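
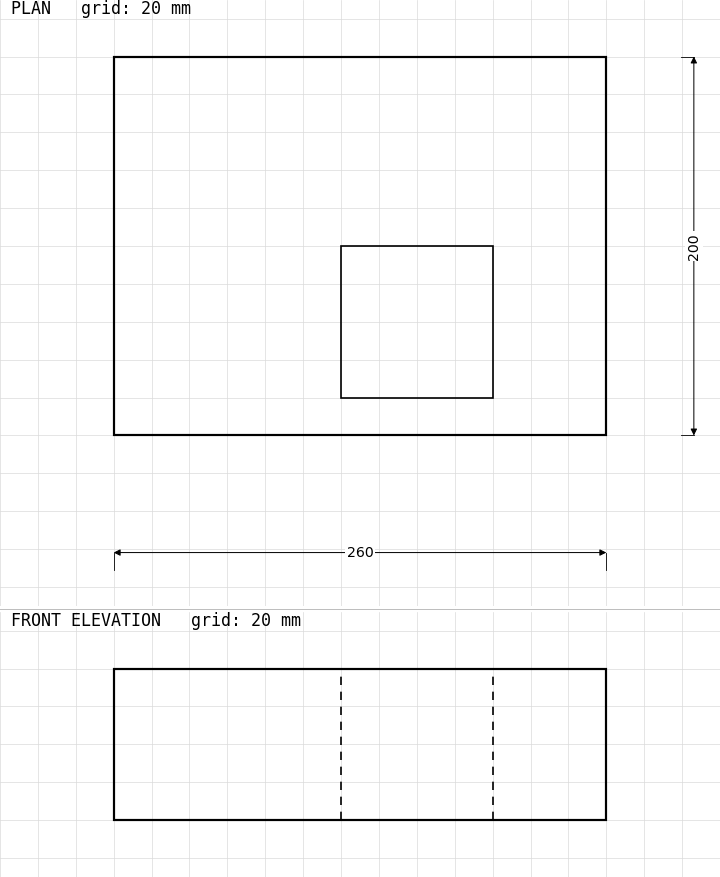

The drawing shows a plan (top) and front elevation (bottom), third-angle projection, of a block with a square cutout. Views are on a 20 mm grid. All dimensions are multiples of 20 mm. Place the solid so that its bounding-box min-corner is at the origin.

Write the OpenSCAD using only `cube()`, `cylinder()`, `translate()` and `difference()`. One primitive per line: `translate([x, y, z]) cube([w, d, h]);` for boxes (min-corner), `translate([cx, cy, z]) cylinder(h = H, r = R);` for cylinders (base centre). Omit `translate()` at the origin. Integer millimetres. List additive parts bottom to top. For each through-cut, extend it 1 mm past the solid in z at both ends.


difference() {
  cube([260, 200, 80]);
  translate([120, 20, -1]) cube([80, 80, 82]);
}


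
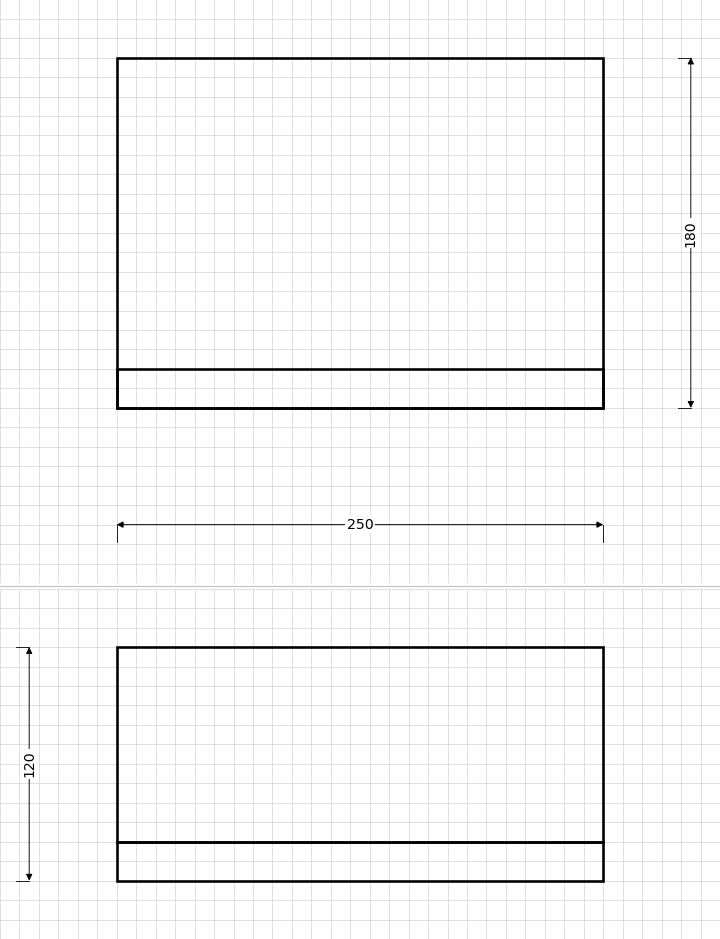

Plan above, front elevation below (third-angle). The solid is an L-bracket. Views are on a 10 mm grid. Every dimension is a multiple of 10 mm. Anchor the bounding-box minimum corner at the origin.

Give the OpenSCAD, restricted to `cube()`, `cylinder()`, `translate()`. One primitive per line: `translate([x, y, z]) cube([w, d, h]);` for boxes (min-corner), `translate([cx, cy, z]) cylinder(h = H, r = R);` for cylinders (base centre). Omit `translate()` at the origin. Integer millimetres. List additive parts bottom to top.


cube([250, 180, 20]);
translate([0, 0, 20]) cube([250, 20, 100]);


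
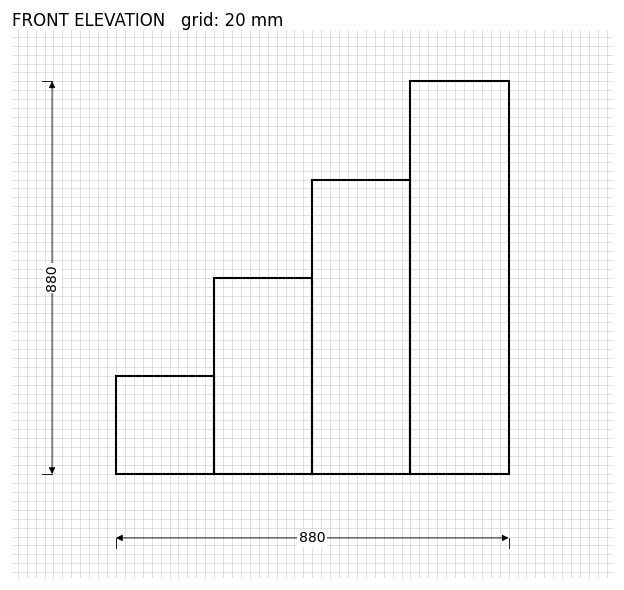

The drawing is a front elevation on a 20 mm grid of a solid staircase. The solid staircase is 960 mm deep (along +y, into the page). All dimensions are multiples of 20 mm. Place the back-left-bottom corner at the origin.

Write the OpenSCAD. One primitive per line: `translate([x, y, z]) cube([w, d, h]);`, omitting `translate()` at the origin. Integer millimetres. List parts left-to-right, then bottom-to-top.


cube([220, 960, 220]);
translate([220, 0, 0]) cube([220, 960, 440]);
translate([440, 0, 0]) cube([220, 960, 660]);
translate([660, 0, 0]) cube([220, 960, 880]);


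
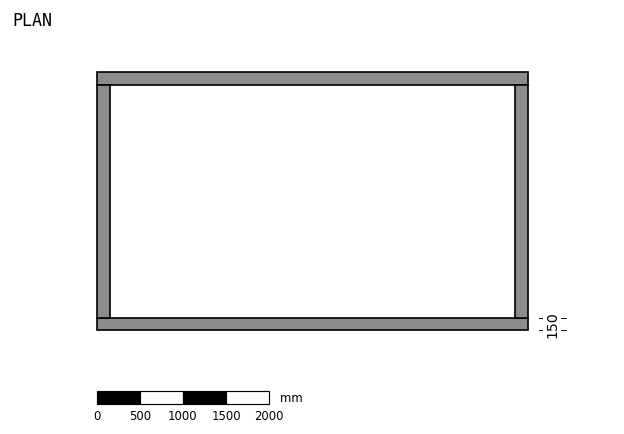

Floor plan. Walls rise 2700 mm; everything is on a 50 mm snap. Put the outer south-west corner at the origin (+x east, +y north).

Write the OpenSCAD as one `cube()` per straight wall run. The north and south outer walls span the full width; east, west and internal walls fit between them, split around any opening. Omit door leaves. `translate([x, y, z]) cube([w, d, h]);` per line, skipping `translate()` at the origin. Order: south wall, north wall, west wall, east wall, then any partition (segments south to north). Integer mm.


cube([5000, 150, 2700]);
translate([0, 2850, 0]) cube([5000, 150, 2700]);
translate([0, 150, 0]) cube([150, 2700, 2700]);
translate([4850, 150, 0]) cube([150, 2700, 2700]);


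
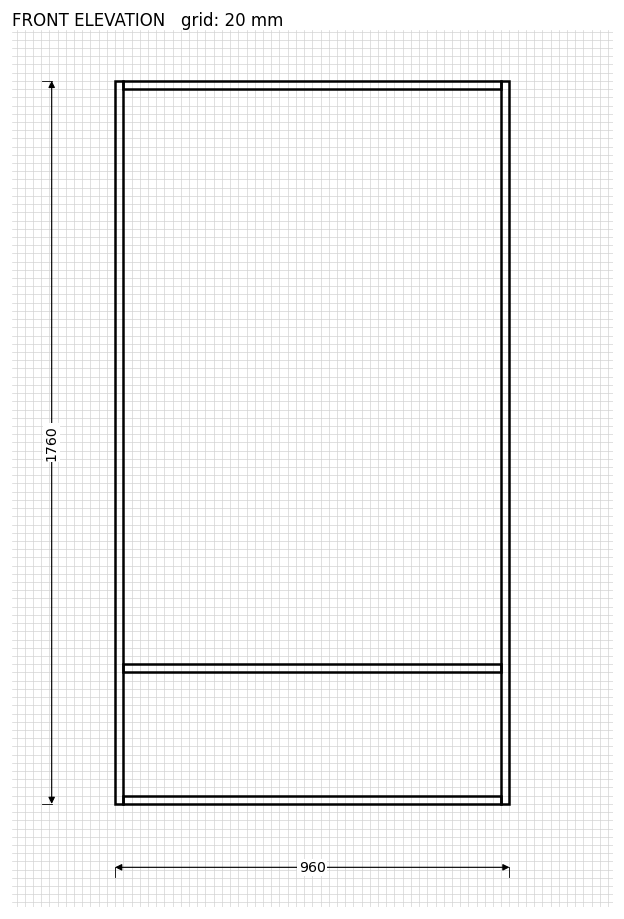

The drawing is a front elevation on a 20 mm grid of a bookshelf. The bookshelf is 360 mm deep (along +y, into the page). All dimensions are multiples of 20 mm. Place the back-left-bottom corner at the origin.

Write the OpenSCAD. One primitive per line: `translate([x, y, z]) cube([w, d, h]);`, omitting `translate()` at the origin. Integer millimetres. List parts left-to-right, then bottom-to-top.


cube([20, 360, 1760]);
translate([20, 0, 0]) cube([920, 360, 20]);
translate([20, 0, 320]) cube([920, 360, 20]);
translate([20, 0, 1740]) cube([920, 360, 20]);
translate([940, 0, 0]) cube([20, 360, 1760]);


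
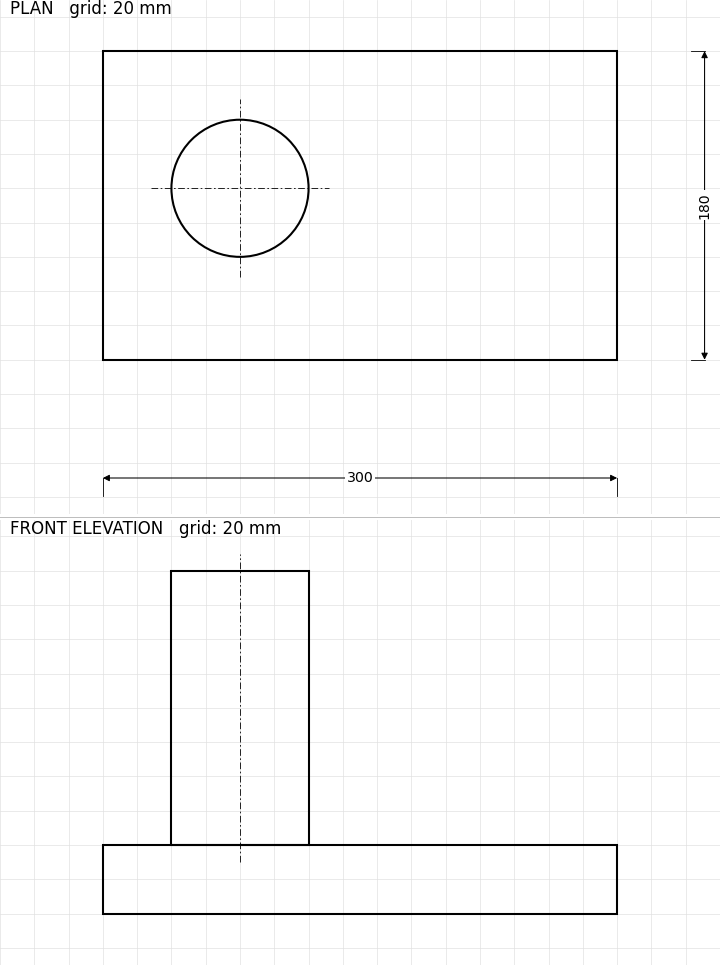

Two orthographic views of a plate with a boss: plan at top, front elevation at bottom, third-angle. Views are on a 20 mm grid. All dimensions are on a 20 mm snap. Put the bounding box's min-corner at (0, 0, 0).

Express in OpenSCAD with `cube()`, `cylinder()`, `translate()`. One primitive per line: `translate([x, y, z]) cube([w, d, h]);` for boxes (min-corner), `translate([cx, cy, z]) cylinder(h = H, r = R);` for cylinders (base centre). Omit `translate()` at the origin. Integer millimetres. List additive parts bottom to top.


cube([300, 180, 40]);
translate([80, 100, 40]) cylinder(h = 160, r = 40);


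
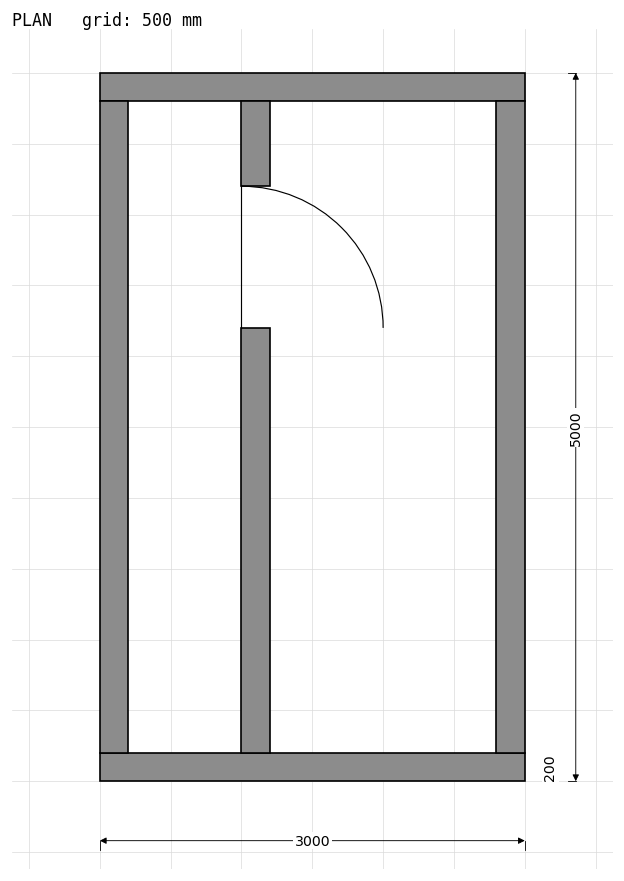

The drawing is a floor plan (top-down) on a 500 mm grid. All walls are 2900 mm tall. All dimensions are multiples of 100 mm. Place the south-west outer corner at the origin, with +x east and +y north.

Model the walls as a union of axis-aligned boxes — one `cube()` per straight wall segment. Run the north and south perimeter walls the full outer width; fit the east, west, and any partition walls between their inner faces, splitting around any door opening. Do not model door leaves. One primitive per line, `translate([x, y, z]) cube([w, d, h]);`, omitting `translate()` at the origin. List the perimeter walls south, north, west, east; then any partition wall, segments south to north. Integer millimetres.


cube([3000, 200, 2900]);
translate([0, 4800, 0]) cube([3000, 200, 2900]);
translate([0, 200, 0]) cube([200, 4600, 2900]);
translate([2800, 200, 0]) cube([200, 4600, 2900]);
translate([1000, 200, 0]) cube([200, 3000, 2900]);
translate([1000, 4200, 0]) cube([200, 600, 2900]);


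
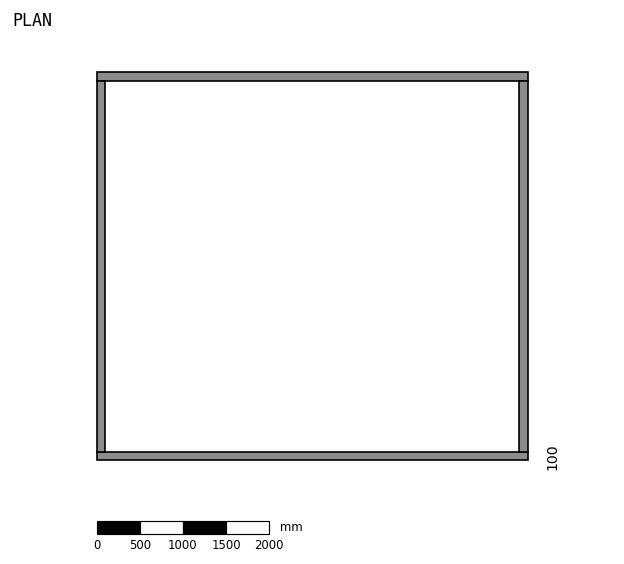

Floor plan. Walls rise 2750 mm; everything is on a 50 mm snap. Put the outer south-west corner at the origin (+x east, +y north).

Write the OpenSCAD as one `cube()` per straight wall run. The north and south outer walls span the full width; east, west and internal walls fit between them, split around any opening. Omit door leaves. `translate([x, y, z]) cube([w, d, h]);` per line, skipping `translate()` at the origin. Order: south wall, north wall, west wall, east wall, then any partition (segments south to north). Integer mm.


cube([5000, 100, 2750]);
translate([0, 4400, 0]) cube([5000, 100, 2750]);
translate([0, 100, 0]) cube([100, 4300, 2750]);
translate([4900, 100, 0]) cube([100, 4300, 2750]);


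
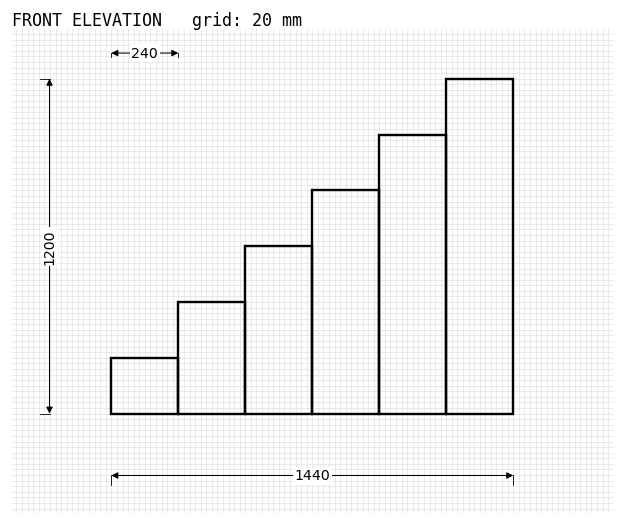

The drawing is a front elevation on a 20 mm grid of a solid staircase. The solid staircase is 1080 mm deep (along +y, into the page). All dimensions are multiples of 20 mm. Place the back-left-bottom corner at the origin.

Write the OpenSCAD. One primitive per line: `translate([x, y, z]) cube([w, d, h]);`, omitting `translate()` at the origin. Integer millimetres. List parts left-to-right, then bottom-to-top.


cube([240, 1080, 200]);
translate([240, 0, 0]) cube([240, 1080, 400]);
translate([480, 0, 0]) cube([240, 1080, 600]);
translate([720, 0, 0]) cube([240, 1080, 800]);
translate([960, 0, 0]) cube([240, 1080, 1000]);
translate([1200, 0, 0]) cube([240, 1080, 1200]);


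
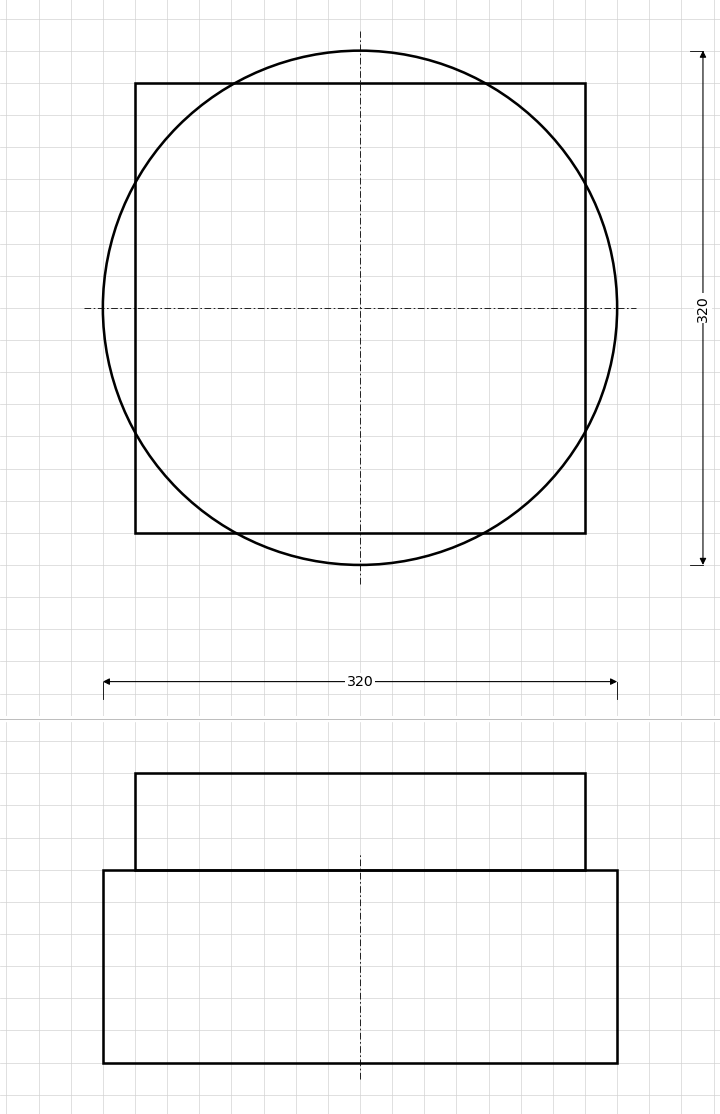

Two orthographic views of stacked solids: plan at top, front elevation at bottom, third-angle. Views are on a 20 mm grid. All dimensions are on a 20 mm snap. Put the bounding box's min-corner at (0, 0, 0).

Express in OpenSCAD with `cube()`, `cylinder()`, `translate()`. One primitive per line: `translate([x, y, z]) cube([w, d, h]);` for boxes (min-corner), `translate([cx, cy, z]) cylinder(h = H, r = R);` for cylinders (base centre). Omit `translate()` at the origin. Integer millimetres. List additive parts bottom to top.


translate([160, 160, 0]) cylinder(h = 120, r = 160);
translate([20, 20, 120]) cube([280, 280, 60]);


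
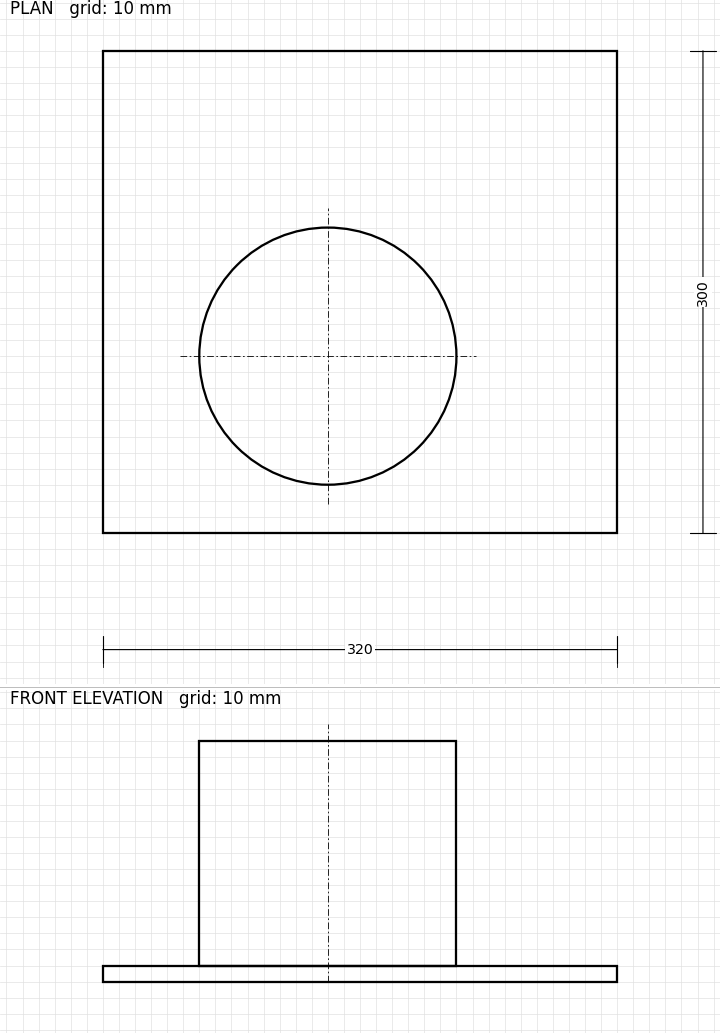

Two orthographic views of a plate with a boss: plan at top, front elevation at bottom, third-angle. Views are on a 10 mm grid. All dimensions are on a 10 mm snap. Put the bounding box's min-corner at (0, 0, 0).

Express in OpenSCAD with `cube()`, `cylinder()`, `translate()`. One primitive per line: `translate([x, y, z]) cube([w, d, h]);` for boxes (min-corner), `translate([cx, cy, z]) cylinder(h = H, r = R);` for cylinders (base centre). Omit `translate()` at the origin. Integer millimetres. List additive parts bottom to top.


cube([320, 300, 10]);
translate([140, 110, 10]) cylinder(h = 140, r = 80);


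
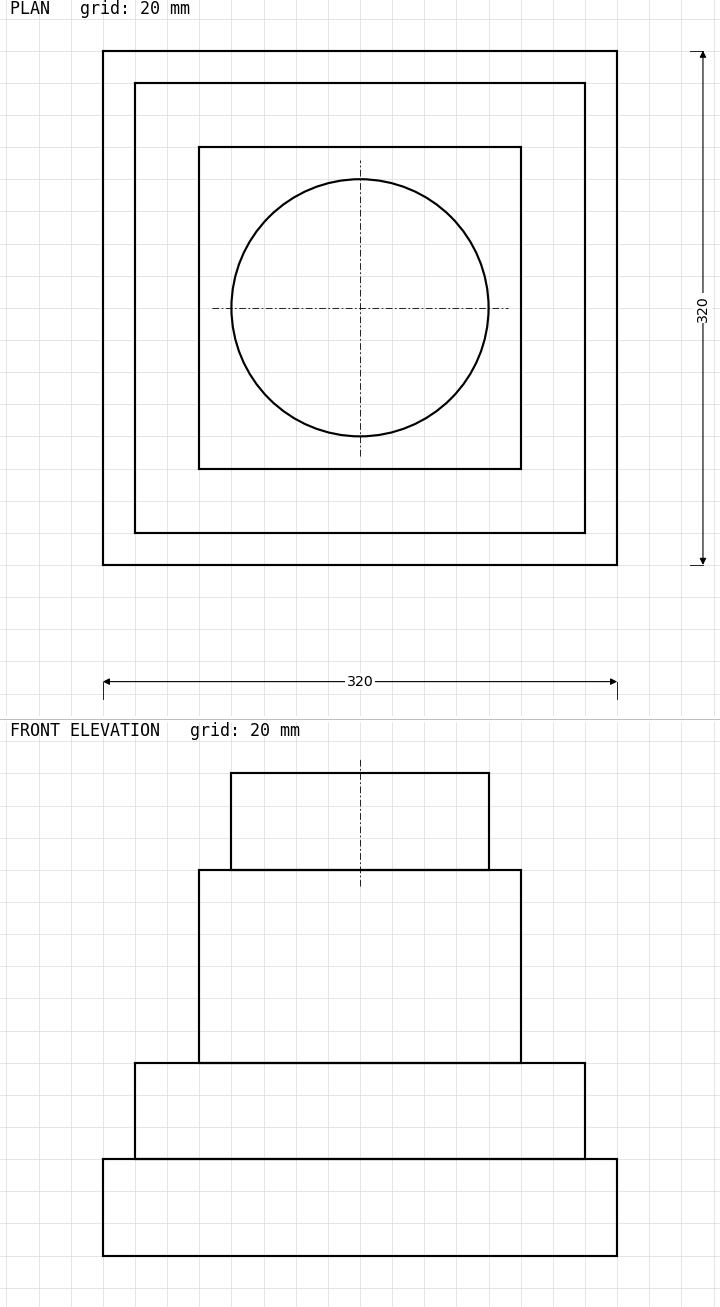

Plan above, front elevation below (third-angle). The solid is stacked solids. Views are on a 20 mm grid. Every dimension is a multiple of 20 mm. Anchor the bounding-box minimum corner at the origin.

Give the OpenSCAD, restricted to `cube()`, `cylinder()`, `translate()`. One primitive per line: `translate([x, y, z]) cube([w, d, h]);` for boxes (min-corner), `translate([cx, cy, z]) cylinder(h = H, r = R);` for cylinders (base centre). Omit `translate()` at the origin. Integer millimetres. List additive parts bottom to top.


cube([320, 320, 60]);
translate([20, 20, 60]) cube([280, 280, 60]);
translate([60, 60, 120]) cube([200, 200, 120]);
translate([160, 160, 240]) cylinder(h = 60, r = 80);


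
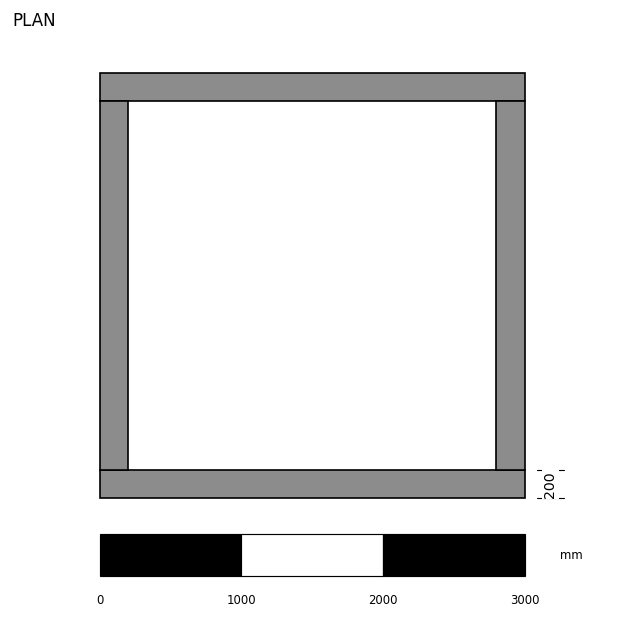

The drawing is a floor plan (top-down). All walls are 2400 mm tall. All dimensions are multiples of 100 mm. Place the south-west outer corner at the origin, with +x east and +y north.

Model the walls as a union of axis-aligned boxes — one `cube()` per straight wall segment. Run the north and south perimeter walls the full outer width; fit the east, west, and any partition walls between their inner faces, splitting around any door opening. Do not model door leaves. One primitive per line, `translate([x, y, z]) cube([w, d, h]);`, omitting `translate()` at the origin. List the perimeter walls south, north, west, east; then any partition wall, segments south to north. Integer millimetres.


cube([3000, 200, 2400]);
translate([0, 2800, 0]) cube([3000, 200, 2400]);
translate([0, 200, 0]) cube([200, 2600, 2400]);
translate([2800, 200, 0]) cube([200, 2600, 2400]);


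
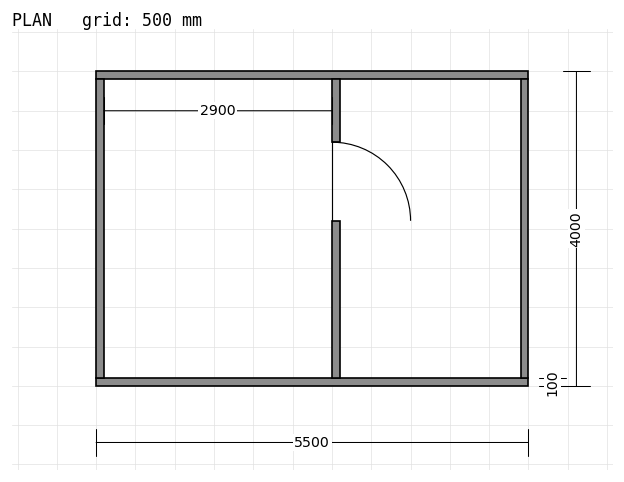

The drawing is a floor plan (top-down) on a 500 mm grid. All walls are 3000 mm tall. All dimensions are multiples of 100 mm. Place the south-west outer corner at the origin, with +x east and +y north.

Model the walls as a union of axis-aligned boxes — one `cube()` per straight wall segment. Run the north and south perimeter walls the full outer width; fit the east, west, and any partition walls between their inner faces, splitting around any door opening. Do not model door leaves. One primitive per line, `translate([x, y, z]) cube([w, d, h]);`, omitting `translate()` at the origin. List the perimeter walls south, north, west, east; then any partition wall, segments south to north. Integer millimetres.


cube([5500, 100, 3000]);
translate([0, 3900, 0]) cube([5500, 100, 3000]);
translate([0, 100, 0]) cube([100, 3800, 3000]);
translate([5400, 100, 0]) cube([100, 3800, 3000]);
translate([3000, 100, 0]) cube([100, 2000, 3000]);
translate([3000, 3100, 0]) cube([100, 800, 3000]);


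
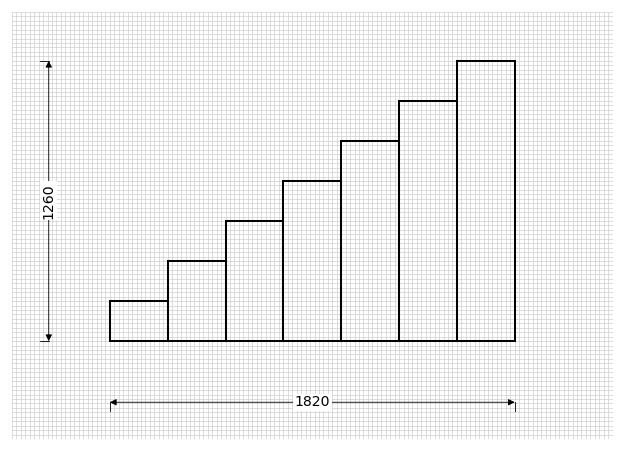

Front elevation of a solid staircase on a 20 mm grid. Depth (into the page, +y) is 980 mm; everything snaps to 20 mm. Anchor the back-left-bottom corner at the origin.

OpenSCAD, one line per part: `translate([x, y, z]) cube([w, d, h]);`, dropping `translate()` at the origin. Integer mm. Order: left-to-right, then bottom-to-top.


cube([260, 980, 180]);
translate([260, 0, 0]) cube([260, 980, 360]);
translate([520, 0, 0]) cube([260, 980, 540]);
translate([780, 0, 0]) cube([260, 980, 720]);
translate([1040, 0, 0]) cube([260, 980, 900]);
translate([1300, 0, 0]) cube([260, 980, 1080]);
translate([1560, 0, 0]) cube([260, 980, 1260]);


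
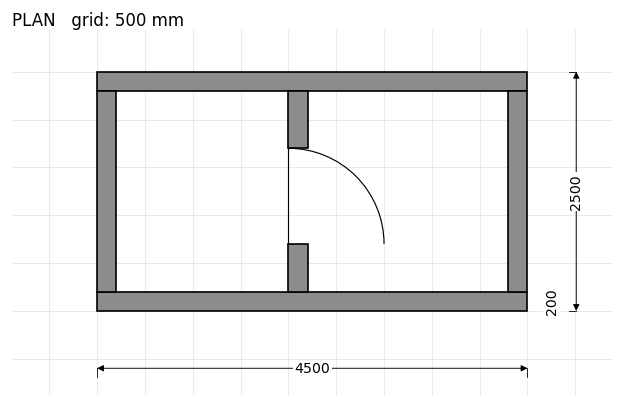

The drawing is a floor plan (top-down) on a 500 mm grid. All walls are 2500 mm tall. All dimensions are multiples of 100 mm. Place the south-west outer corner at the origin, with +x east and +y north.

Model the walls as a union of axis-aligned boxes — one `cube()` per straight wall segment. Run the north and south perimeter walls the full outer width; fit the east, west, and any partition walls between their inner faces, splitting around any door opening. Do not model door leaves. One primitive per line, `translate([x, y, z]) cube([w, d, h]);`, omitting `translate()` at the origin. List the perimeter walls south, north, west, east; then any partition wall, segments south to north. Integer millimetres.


cube([4500, 200, 2500]);
translate([0, 2300, 0]) cube([4500, 200, 2500]);
translate([0, 200, 0]) cube([200, 2100, 2500]);
translate([4300, 200, 0]) cube([200, 2100, 2500]);
translate([2000, 200, 0]) cube([200, 500, 2500]);
translate([2000, 1700, 0]) cube([200, 600, 2500]);


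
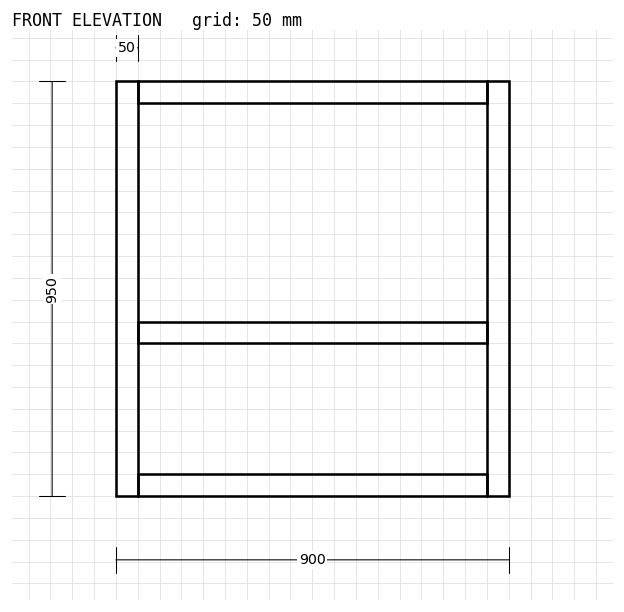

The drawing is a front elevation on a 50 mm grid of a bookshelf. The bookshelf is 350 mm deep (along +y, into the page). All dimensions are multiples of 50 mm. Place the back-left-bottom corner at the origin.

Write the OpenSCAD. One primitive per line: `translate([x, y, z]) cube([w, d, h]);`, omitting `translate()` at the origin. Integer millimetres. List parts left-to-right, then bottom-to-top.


cube([50, 350, 950]);
translate([50, 0, 0]) cube([800, 350, 50]);
translate([50, 0, 350]) cube([800, 350, 50]);
translate([50, 0, 900]) cube([800, 350, 50]);
translate([850, 0, 0]) cube([50, 350, 950]);


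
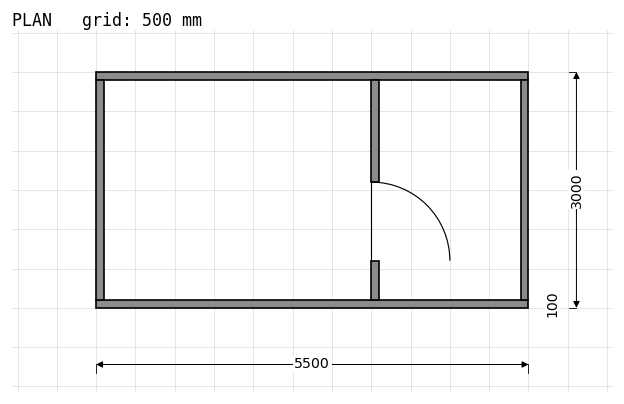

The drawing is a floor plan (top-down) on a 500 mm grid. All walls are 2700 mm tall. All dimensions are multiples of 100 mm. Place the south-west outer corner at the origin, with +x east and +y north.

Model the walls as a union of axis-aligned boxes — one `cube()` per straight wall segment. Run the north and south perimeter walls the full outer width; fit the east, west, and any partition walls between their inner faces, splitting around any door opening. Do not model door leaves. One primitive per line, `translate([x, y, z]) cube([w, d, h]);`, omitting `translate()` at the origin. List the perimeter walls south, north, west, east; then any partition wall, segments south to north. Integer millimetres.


cube([5500, 100, 2700]);
translate([0, 2900, 0]) cube([5500, 100, 2700]);
translate([0, 100, 0]) cube([100, 2800, 2700]);
translate([5400, 100, 0]) cube([100, 2800, 2700]);
translate([3500, 100, 0]) cube([100, 500, 2700]);
translate([3500, 1600, 0]) cube([100, 1300, 2700]);


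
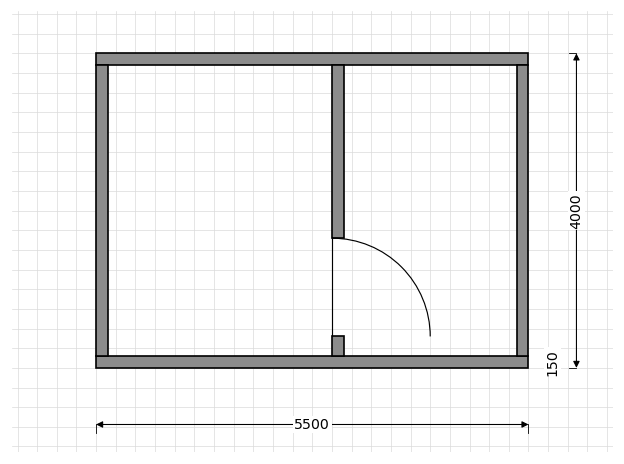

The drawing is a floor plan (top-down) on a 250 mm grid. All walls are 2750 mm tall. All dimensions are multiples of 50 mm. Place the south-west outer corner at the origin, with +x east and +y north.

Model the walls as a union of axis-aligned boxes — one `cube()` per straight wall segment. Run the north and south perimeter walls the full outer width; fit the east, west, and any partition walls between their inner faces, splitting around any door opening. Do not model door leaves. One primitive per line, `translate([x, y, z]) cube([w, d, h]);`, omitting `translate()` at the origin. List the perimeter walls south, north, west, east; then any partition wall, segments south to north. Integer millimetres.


cube([5500, 150, 2750]);
translate([0, 3850, 0]) cube([5500, 150, 2750]);
translate([0, 150, 0]) cube([150, 3700, 2750]);
translate([5350, 150, 0]) cube([150, 3700, 2750]);
translate([3000, 150, 0]) cube([150, 250, 2750]);
translate([3000, 1650, 0]) cube([150, 2200, 2750]);


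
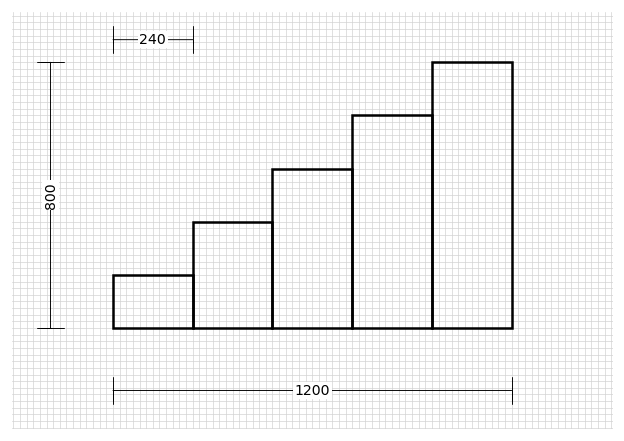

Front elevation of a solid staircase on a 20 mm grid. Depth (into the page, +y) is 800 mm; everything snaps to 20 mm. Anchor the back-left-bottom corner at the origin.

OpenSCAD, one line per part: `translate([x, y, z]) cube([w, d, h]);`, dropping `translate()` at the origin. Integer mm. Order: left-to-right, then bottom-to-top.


cube([240, 800, 160]);
translate([240, 0, 0]) cube([240, 800, 320]);
translate([480, 0, 0]) cube([240, 800, 480]);
translate([720, 0, 0]) cube([240, 800, 640]);
translate([960, 0, 0]) cube([240, 800, 800]);


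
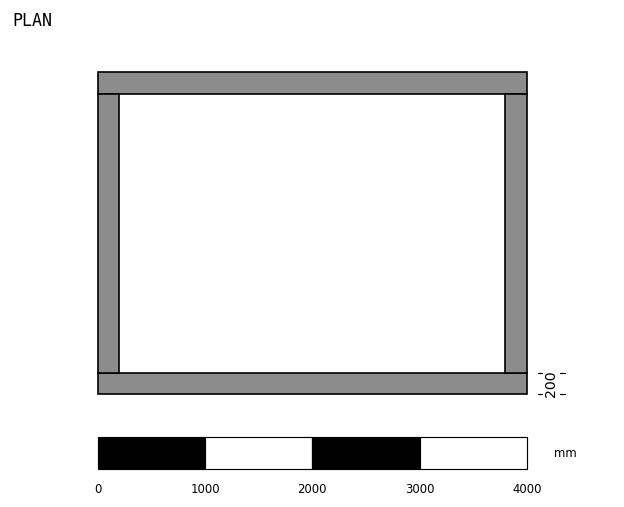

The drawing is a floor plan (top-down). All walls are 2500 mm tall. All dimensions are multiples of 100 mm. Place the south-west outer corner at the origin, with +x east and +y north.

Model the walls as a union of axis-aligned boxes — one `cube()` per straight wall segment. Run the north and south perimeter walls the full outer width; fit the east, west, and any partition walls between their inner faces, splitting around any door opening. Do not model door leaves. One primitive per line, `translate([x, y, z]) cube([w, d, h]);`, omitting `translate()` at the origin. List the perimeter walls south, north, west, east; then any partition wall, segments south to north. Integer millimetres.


cube([4000, 200, 2500]);
translate([0, 2800, 0]) cube([4000, 200, 2500]);
translate([0, 200, 0]) cube([200, 2600, 2500]);
translate([3800, 200, 0]) cube([200, 2600, 2500]);


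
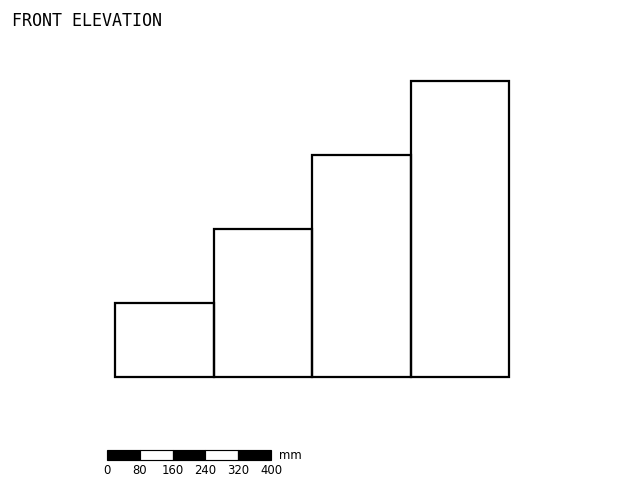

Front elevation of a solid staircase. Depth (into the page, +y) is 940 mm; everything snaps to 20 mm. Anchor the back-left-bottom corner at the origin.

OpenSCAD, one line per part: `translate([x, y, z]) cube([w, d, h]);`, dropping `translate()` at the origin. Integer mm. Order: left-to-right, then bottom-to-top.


cube([240, 940, 180]);
translate([240, 0, 0]) cube([240, 940, 360]);
translate([480, 0, 0]) cube([240, 940, 540]);
translate([720, 0, 0]) cube([240, 940, 720]);


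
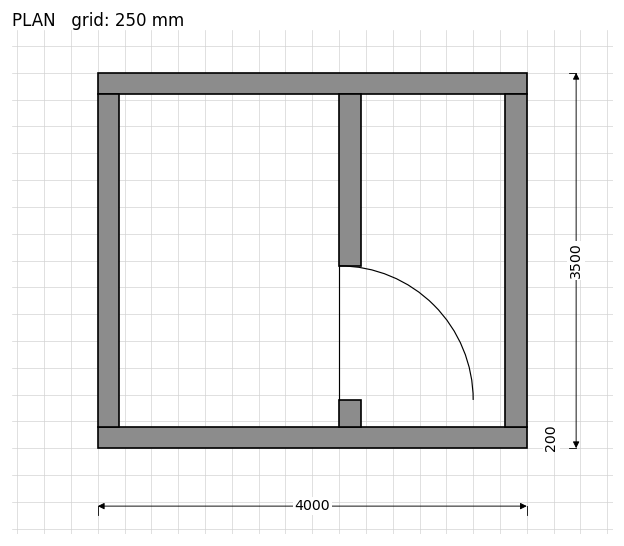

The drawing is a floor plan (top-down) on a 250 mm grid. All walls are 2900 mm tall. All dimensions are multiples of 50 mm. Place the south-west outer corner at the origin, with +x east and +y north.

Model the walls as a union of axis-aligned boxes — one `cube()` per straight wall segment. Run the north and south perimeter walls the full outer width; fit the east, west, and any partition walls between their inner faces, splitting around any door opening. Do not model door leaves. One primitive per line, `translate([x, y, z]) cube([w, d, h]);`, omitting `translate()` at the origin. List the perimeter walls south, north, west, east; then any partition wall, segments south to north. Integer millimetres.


cube([4000, 200, 2900]);
translate([0, 3300, 0]) cube([4000, 200, 2900]);
translate([0, 200, 0]) cube([200, 3100, 2900]);
translate([3800, 200, 0]) cube([200, 3100, 2900]);
translate([2250, 200, 0]) cube([200, 250, 2900]);
translate([2250, 1700, 0]) cube([200, 1600, 2900]);


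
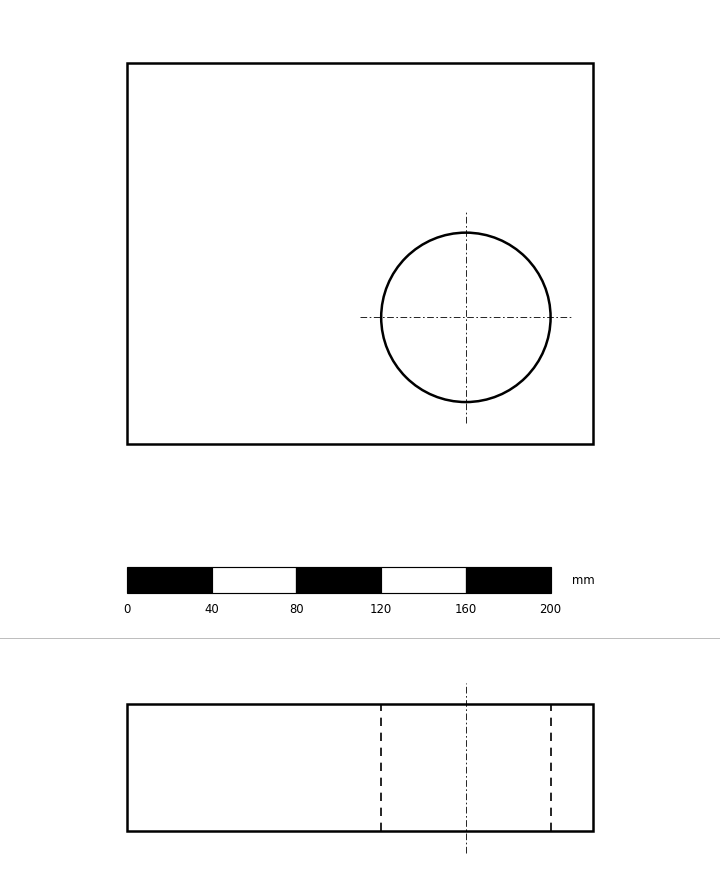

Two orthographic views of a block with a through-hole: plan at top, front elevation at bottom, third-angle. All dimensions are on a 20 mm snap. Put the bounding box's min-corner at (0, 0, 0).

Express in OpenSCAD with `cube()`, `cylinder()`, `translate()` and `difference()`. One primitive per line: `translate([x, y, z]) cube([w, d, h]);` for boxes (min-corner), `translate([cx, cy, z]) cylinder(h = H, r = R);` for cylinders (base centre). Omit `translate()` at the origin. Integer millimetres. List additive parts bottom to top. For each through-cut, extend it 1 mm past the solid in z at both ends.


difference() {
  cube([220, 180, 60]);
  translate([160, 60, -1]) cylinder(h = 62, r = 40);
}


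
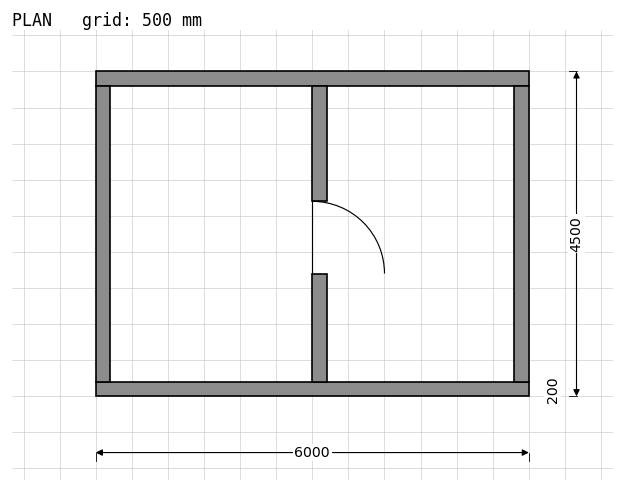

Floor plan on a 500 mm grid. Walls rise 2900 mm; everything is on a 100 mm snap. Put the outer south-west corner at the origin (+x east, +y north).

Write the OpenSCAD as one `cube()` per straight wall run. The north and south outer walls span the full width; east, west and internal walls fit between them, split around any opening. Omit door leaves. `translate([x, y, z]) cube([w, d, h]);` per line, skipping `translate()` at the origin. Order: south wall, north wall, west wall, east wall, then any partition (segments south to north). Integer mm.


cube([6000, 200, 2900]);
translate([0, 4300, 0]) cube([6000, 200, 2900]);
translate([0, 200, 0]) cube([200, 4100, 2900]);
translate([5800, 200, 0]) cube([200, 4100, 2900]);
translate([3000, 200, 0]) cube([200, 1500, 2900]);
translate([3000, 2700, 0]) cube([200, 1600, 2900]);


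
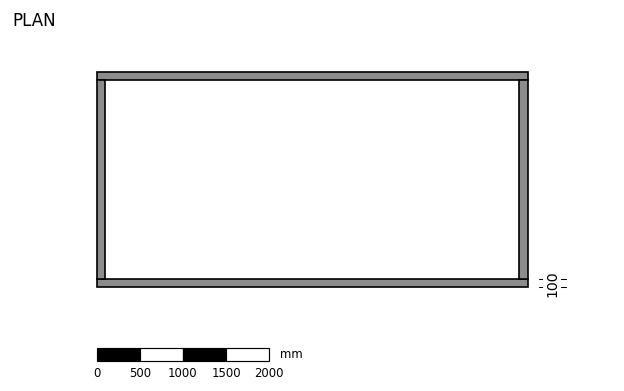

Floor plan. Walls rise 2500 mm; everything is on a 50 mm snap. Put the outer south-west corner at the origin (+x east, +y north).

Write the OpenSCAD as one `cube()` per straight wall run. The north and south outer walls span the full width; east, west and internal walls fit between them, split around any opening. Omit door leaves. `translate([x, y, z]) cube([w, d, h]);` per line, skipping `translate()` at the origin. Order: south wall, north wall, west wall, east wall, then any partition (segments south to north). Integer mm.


cube([5000, 100, 2500]);
translate([0, 2400, 0]) cube([5000, 100, 2500]);
translate([0, 100, 0]) cube([100, 2300, 2500]);
translate([4900, 100, 0]) cube([100, 2300, 2500]);


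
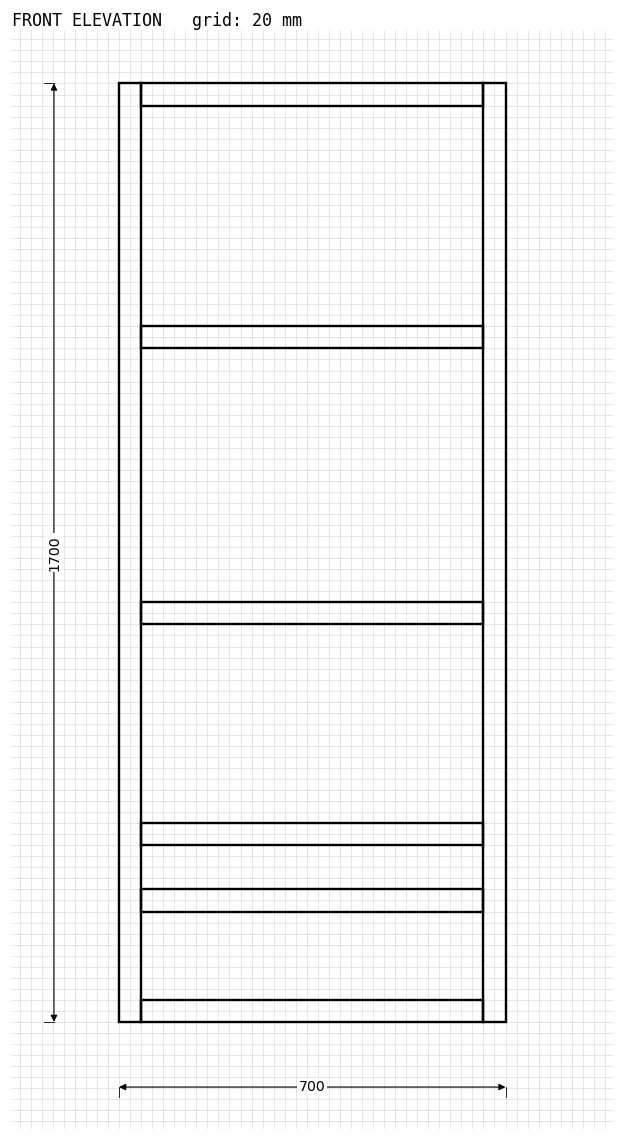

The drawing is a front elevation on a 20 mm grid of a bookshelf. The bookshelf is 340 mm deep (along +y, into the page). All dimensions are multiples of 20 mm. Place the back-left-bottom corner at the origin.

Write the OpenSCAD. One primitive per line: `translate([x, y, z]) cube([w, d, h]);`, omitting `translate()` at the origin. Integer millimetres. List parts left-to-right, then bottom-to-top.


cube([40, 340, 1700]);
translate([40, 0, 0]) cube([620, 340, 40]);
translate([40, 0, 200]) cube([620, 340, 40]);
translate([40, 0, 320]) cube([620, 340, 40]);
translate([40, 0, 720]) cube([620, 340, 40]);
translate([40, 0, 1220]) cube([620, 340, 40]);
translate([40, 0, 1660]) cube([620, 340, 40]);
translate([660, 0, 0]) cube([40, 340, 1700]);


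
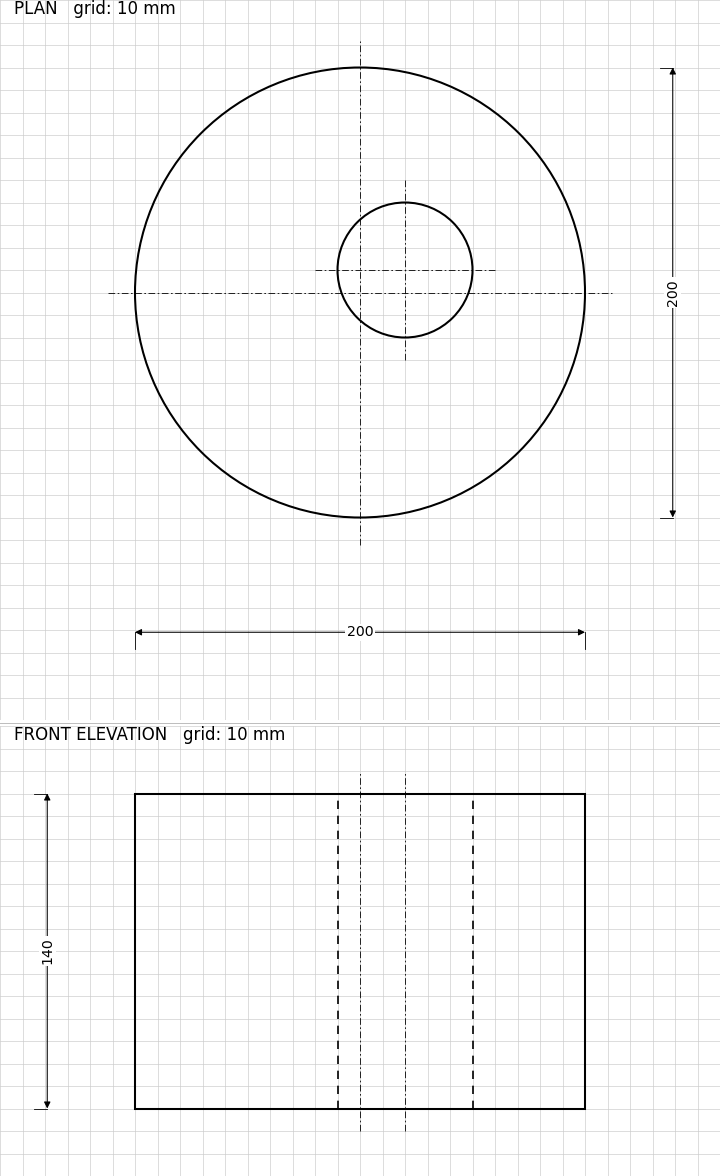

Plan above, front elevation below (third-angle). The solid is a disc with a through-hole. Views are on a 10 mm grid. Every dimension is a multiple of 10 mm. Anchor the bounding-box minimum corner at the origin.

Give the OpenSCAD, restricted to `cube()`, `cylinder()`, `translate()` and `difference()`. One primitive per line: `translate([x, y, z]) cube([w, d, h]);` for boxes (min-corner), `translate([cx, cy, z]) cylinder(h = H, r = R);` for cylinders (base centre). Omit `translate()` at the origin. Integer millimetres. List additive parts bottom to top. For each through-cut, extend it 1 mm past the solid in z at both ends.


difference() {
  translate([100, 100, 0]) cylinder(h = 140, r = 100);
  translate([120, 110, -1]) cylinder(h = 142, r = 30);
}


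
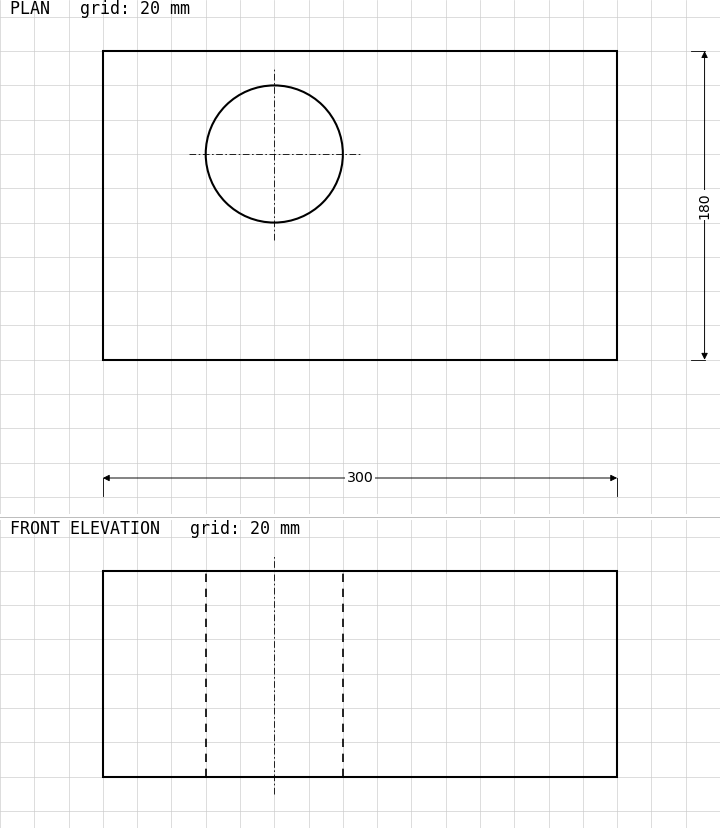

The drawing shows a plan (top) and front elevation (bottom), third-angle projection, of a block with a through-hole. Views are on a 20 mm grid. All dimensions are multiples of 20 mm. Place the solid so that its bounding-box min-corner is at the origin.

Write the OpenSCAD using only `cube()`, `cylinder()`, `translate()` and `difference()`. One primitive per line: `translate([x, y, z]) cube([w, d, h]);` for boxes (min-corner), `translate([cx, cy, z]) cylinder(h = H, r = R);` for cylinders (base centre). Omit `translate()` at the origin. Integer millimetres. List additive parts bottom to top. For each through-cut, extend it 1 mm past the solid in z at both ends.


difference() {
  cube([300, 180, 120]);
  translate([100, 120, -1]) cylinder(h = 122, r = 40);
}


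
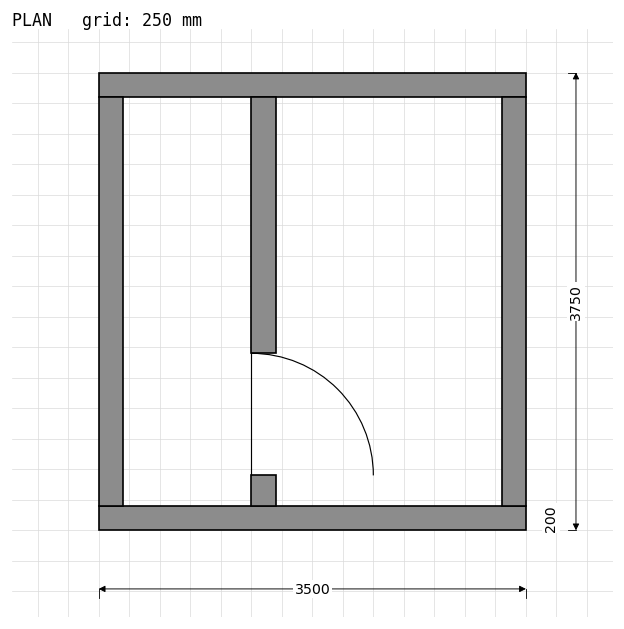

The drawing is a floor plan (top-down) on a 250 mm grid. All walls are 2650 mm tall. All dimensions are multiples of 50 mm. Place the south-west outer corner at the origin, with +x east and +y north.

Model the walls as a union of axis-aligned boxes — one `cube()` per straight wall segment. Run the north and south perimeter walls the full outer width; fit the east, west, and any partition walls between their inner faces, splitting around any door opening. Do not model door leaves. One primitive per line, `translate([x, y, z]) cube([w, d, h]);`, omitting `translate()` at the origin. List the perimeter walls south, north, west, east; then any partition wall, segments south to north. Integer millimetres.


cube([3500, 200, 2650]);
translate([0, 3550, 0]) cube([3500, 200, 2650]);
translate([0, 200, 0]) cube([200, 3350, 2650]);
translate([3300, 200, 0]) cube([200, 3350, 2650]);
translate([1250, 200, 0]) cube([200, 250, 2650]);
translate([1250, 1450, 0]) cube([200, 2100, 2650]);


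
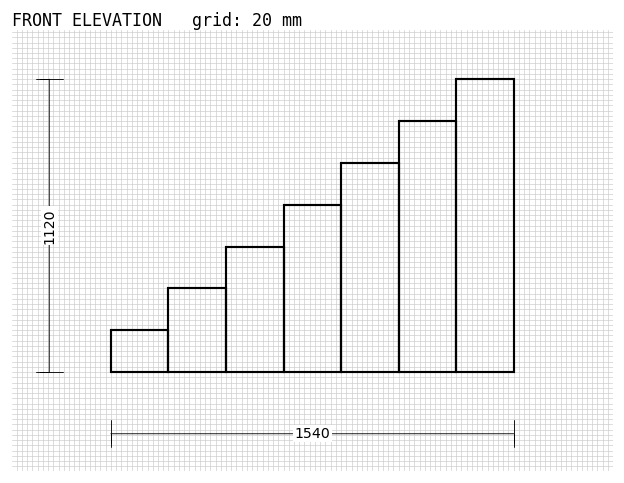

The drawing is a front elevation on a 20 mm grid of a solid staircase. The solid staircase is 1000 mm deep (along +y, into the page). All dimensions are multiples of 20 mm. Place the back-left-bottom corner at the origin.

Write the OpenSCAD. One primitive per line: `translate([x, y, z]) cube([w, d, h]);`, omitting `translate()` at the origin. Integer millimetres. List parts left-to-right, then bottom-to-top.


cube([220, 1000, 160]);
translate([220, 0, 0]) cube([220, 1000, 320]);
translate([440, 0, 0]) cube([220, 1000, 480]);
translate([660, 0, 0]) cube([220, 1000, 640]);
translate([880, 0, 0]) cube([220, 1000, 800]);
translate([1100, 0, 0]) cube([220, 1000, 960]);
translate([1320, 0, 0]) cube([220, 1000, 1120]);


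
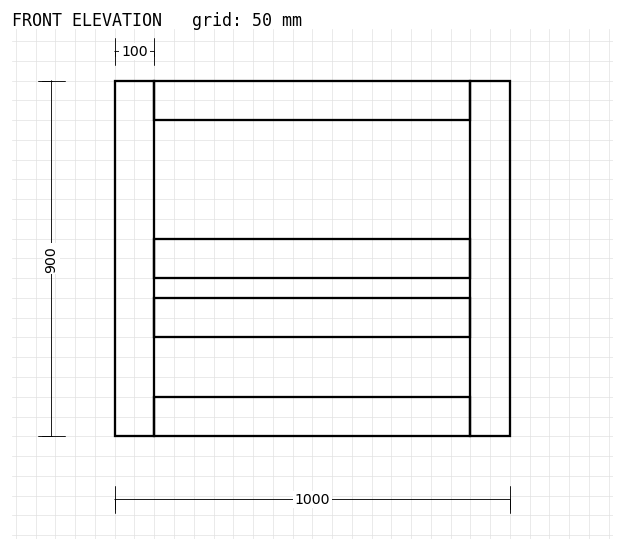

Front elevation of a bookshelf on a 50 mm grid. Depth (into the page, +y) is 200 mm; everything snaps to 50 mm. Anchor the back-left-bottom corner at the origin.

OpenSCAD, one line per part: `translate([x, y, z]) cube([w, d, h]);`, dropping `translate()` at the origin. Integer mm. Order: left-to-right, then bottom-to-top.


cube([100, 200, 900]);
translate([100, 0, 0]) cube([800, 200, 100]);
translate([100, 0, 250]) cube([800, 200, 100]);
translate([100, 0, 400]) cube([800, 200, 100]);
translate([100, 0, 800]) cube([800, 200, 100]);
translate([900, 0, 0]) cube([100, 200, 900]);


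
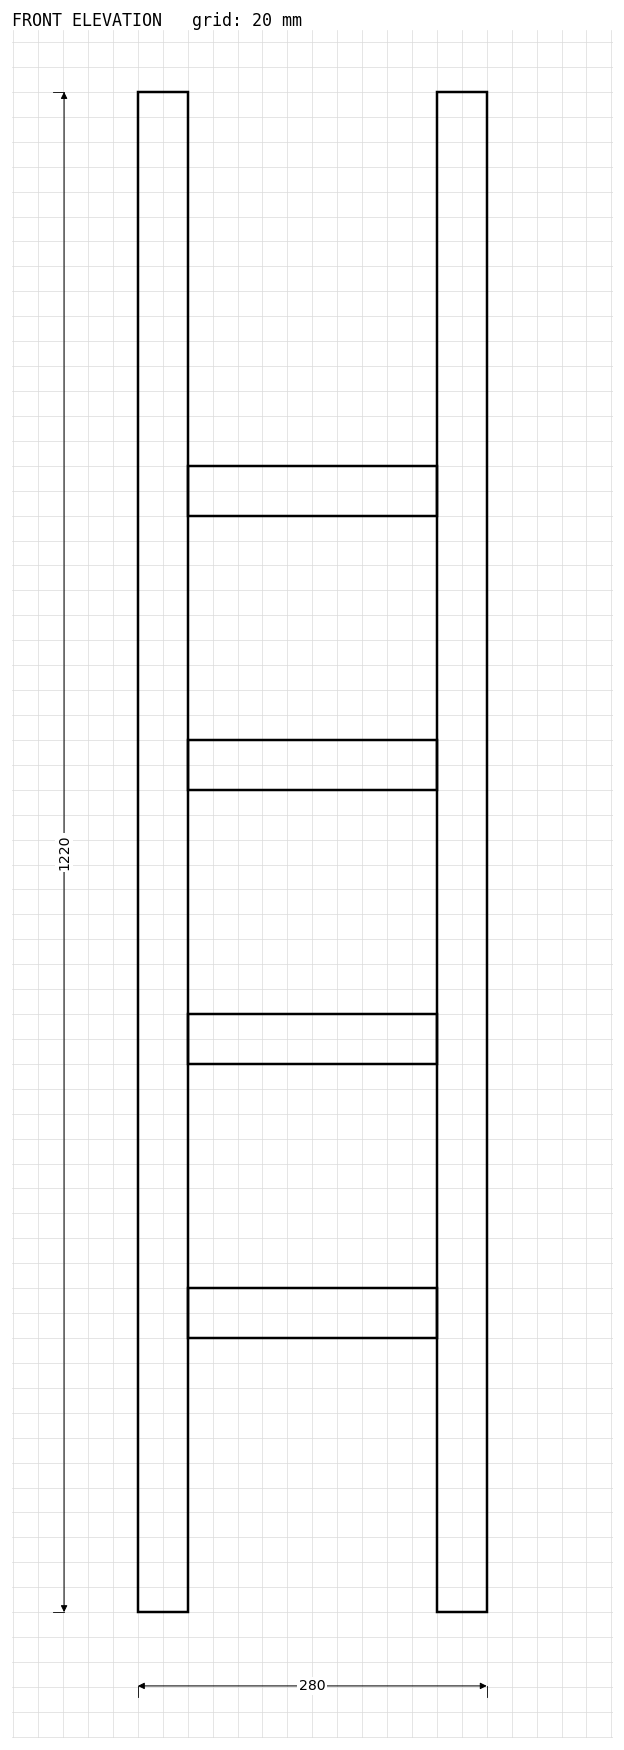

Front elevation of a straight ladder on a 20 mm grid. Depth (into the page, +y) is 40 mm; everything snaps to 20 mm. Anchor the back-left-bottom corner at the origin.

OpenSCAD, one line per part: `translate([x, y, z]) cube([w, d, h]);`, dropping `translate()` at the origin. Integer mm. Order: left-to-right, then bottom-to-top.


cube([40, 40, 1220]);
translate([40, 0, 220]) cube([200, 40, 40]);
translate([40, 0, 440]) cube([200, 40, 40]);
translate([40, 0, 660]) cube([200, 40, 40]);
translate([40, 0, 880]) cube([200, 40, 40]);
translate([240, 0, 0]) cube([40, 40, 1220]);


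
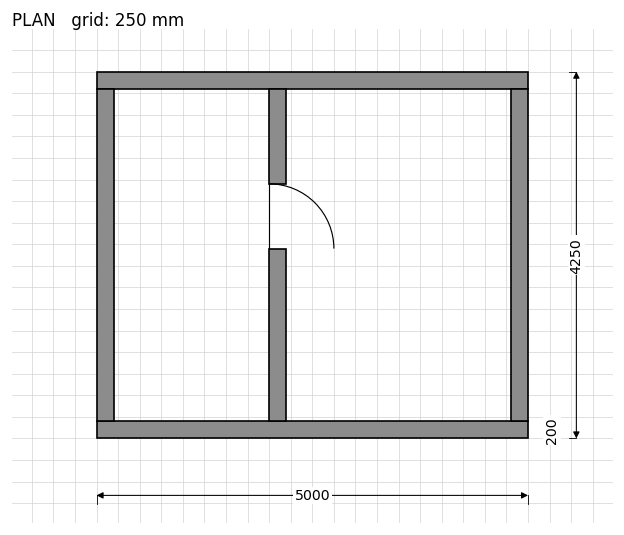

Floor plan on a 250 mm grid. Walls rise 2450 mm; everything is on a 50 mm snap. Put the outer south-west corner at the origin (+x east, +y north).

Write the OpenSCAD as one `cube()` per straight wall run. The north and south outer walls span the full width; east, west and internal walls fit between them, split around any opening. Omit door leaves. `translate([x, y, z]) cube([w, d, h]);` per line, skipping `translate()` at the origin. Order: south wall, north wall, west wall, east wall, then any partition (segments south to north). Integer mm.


cube([5000, 200, 2450]);
translate([0, 4050, 0]) cube([5000, 200, 2450]);
translate([0, 200, 0]) cube([200, 3850, 2450]);
translate([4800, 200, 0]) cube([200, 3850, 2450]);
translate([2000, 200, 0]) cube([200, 2000, 2450]);
translate([2000, 2950, 0]) cube([200, 1100, 2450]);


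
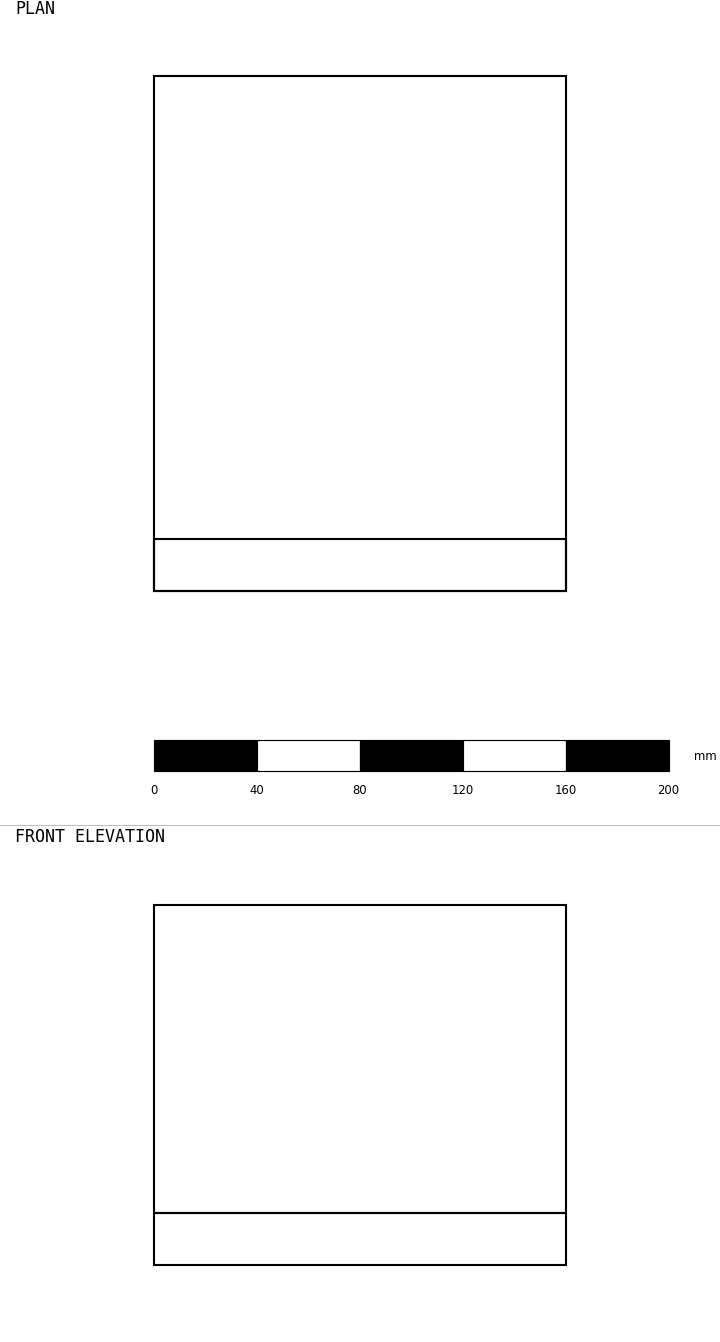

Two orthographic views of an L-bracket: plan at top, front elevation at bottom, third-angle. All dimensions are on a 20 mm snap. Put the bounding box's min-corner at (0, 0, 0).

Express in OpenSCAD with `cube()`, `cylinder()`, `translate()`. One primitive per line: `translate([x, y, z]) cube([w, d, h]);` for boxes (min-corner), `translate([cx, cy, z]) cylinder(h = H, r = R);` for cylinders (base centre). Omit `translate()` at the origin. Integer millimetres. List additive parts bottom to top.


cube([160, 200, 20]);
translate([0, 0, 20]) cube([160, 20, 120]);


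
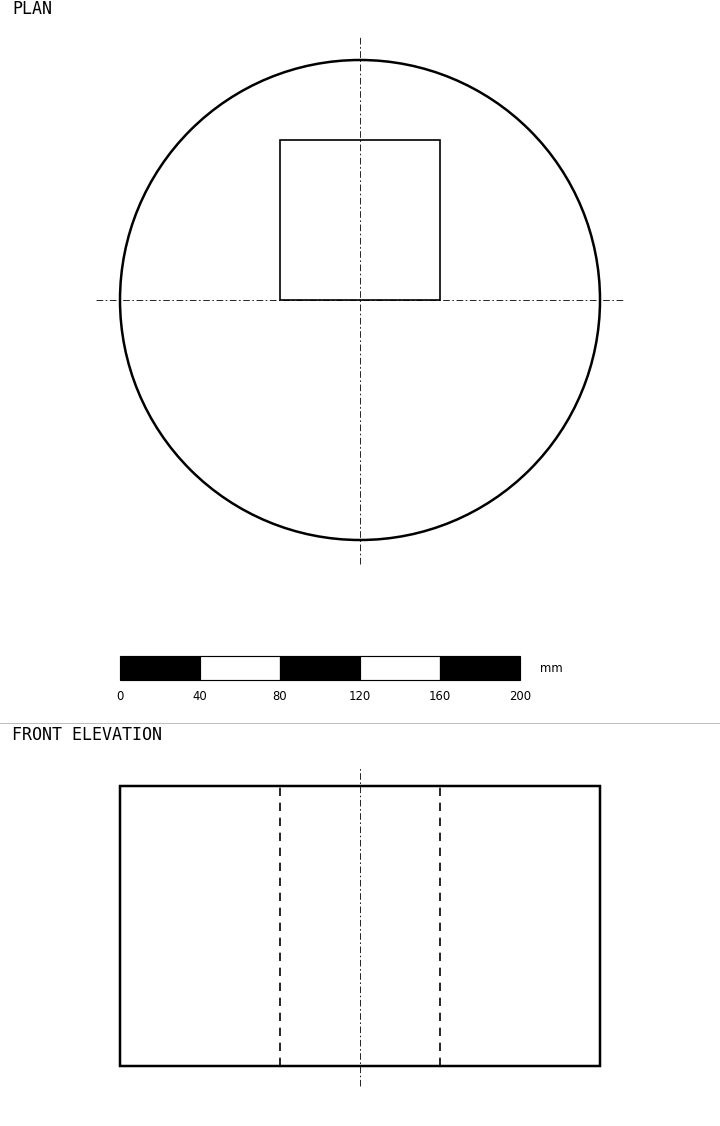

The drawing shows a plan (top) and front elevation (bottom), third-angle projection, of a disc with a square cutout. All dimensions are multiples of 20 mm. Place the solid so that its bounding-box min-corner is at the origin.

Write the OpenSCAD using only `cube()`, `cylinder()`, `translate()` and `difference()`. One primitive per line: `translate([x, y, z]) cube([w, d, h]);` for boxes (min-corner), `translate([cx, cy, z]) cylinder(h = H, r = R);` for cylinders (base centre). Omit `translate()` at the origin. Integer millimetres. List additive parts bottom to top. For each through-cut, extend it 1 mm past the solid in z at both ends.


difference() {
  translate([120, 120, 0]) cylinder(h = 140, r = 120);
  translate([80, 120, -1]) cube([80, 80, 142]);
}


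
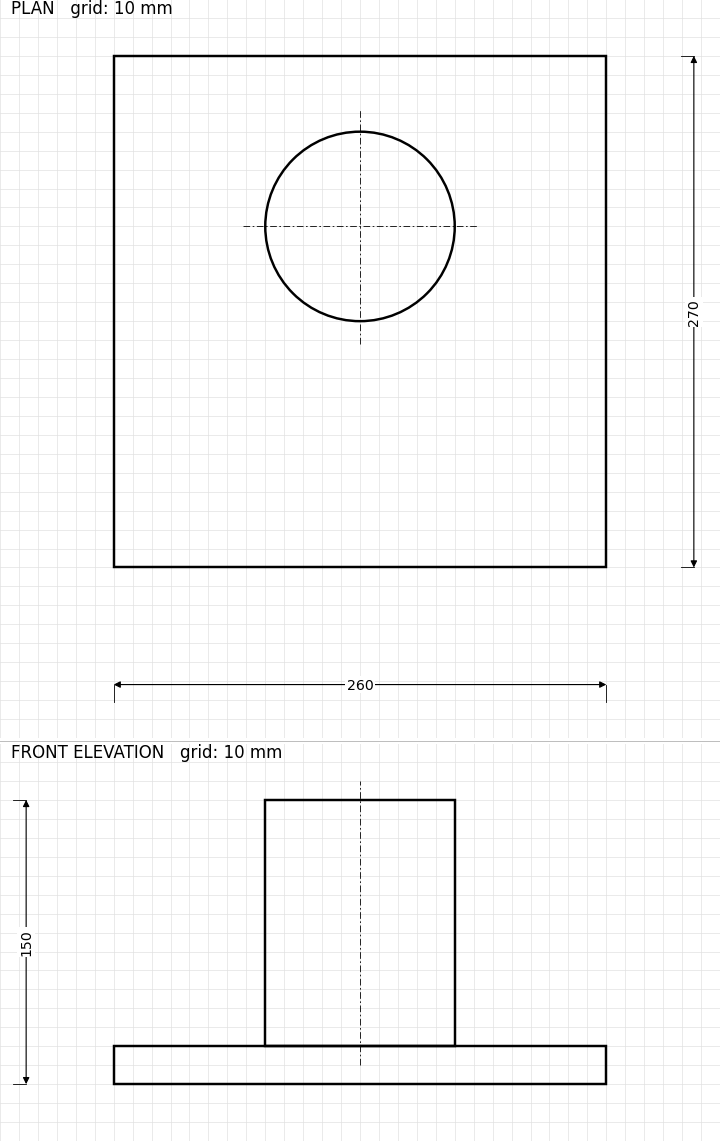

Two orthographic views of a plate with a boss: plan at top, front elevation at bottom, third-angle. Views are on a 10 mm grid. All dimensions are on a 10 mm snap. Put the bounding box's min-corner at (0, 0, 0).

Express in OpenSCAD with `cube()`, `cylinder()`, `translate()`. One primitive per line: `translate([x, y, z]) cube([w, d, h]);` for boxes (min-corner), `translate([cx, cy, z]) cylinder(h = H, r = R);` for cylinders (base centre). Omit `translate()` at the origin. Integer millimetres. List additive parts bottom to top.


cube([260, 270, 20]);
translate([130, 180, 20]) cylinder(h = 130, r = 50);


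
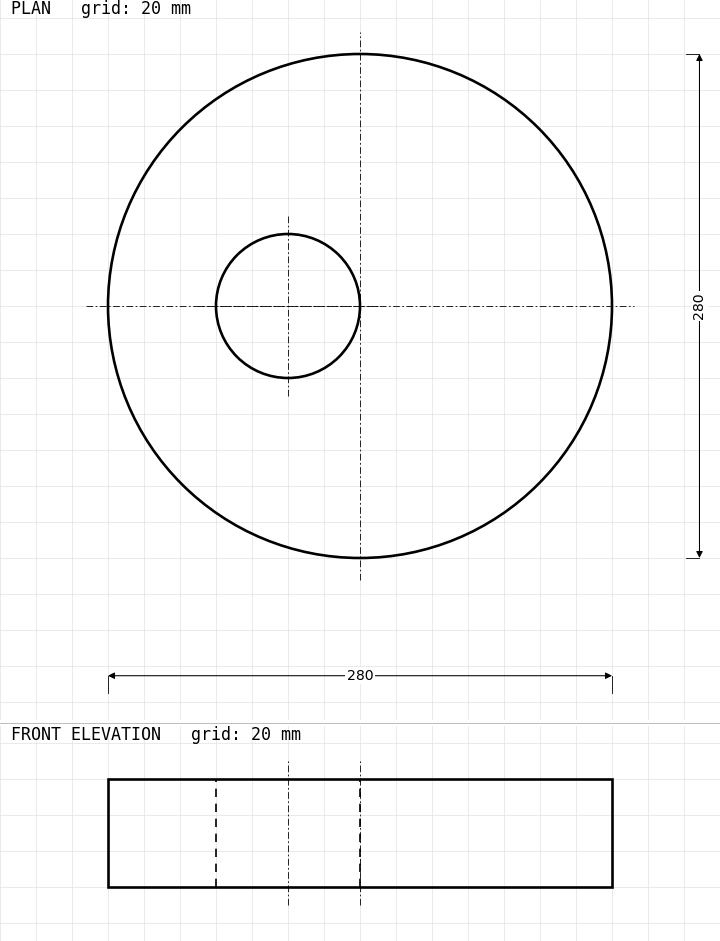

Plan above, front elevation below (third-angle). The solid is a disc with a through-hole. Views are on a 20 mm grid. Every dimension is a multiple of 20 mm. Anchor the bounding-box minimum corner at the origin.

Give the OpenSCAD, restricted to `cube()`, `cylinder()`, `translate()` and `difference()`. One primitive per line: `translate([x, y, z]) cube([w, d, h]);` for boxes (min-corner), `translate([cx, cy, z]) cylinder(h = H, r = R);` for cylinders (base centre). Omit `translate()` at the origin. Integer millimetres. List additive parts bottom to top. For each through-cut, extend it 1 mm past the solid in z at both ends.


difference() {
  translate([140, 140, 0]) cylinder(h = 60, r = 140);
  translate([100, 140, -1]) cylinder(h = 62, r = 40);
}


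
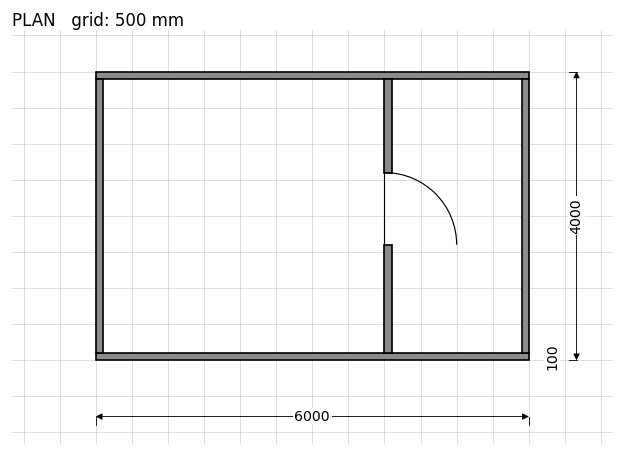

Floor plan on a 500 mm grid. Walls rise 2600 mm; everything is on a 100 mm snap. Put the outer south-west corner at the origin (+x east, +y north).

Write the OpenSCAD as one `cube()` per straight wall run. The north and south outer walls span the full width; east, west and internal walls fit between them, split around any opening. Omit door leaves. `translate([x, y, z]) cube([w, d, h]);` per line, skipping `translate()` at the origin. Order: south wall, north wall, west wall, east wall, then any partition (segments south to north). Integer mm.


cube([6000, 100, 2600]);
translate([0, 3900, 0]) cube([6000, 100, 2600]);
translate([0, 100, 0]) cube([100, 3800, 2600]);
translate([5900, 100, 0]) cube([100, 3800, 2600]);
translate([4000, 100, 0]) cube([100, 1500, 2600]);
translate([4000, 2600, 0]) cube([100, 1300, 2600]);


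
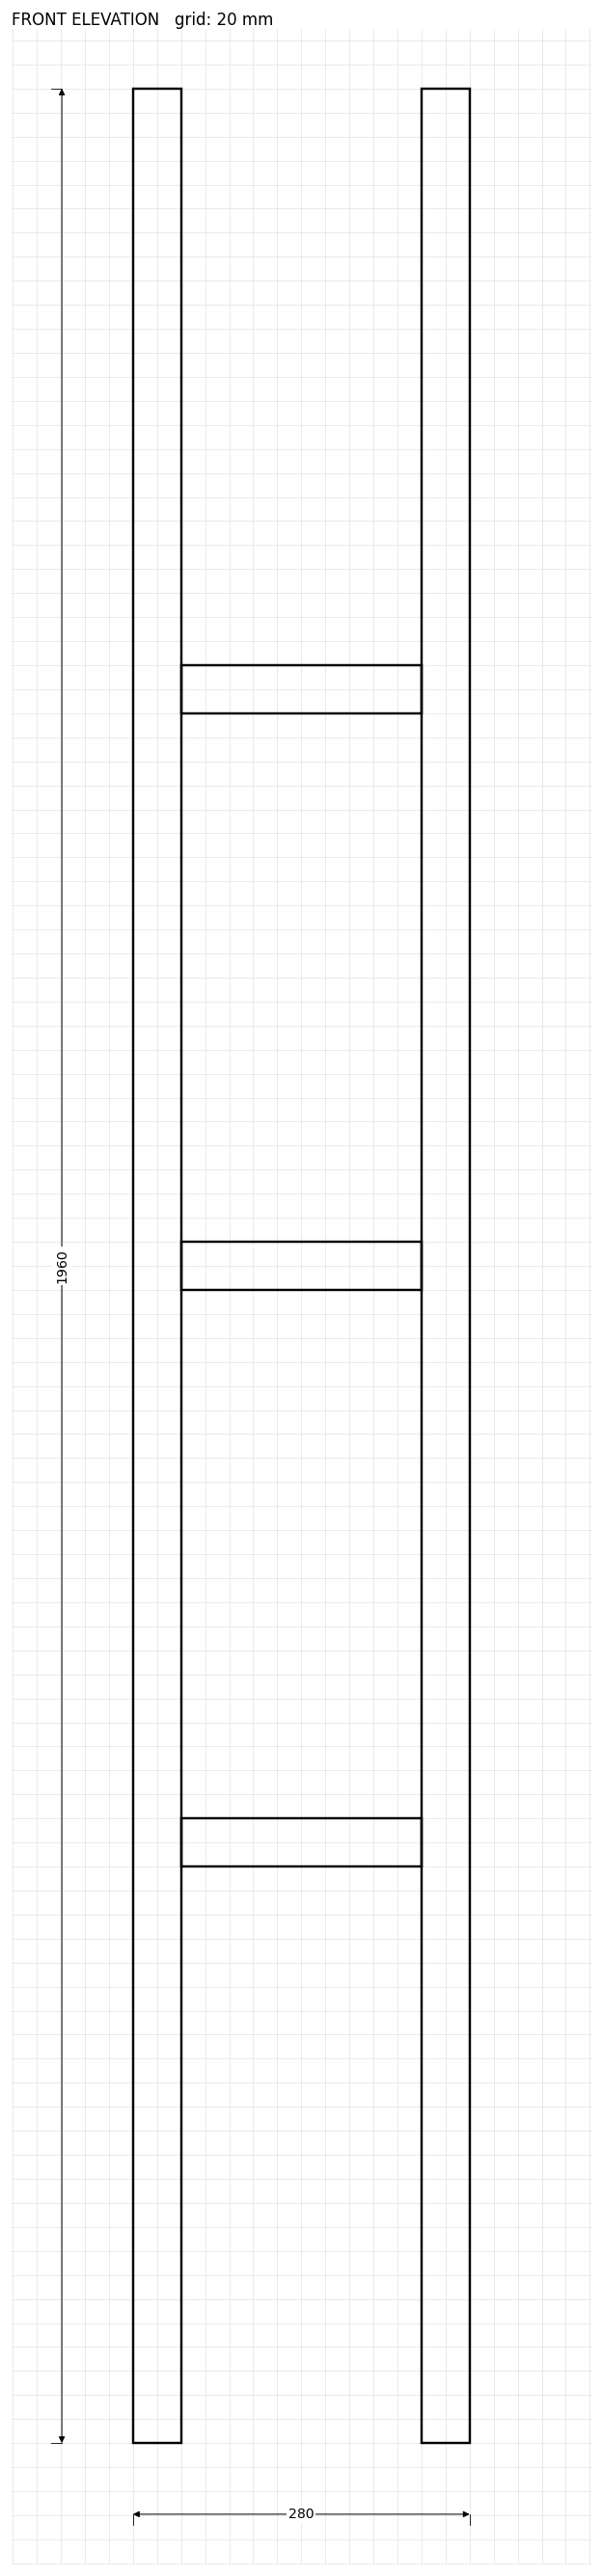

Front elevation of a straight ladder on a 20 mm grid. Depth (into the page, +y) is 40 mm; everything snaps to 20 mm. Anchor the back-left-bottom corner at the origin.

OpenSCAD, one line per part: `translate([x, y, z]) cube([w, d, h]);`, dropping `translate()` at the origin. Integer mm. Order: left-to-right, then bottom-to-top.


cube([40, 40, 1960]);
translate([40, 0, 480]) cube([200, 40, 40]);
translate([40, 0, 960]) cube([200, 40, 40]);
translate([40, 0, 1440]) cube([200, 40, 40]);
translate([240, 0, 0]) cube([40, 40, 1960]);
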